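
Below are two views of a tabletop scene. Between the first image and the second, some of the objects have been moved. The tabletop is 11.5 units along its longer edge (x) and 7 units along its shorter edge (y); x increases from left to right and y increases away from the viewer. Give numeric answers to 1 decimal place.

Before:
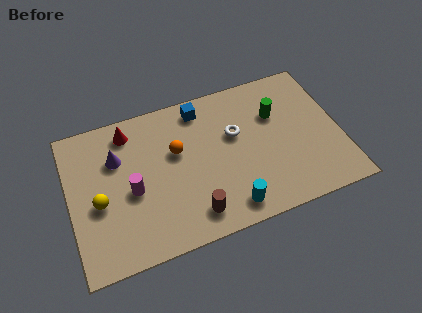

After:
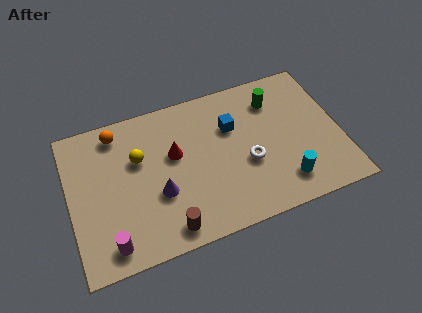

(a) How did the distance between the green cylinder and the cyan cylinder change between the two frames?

-0.4

The distance was about 4.4 in the first image and 4.0 in the second, so they moved 0.4 units closer together.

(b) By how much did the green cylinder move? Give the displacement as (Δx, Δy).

(0.0, 0.7)

From the two frames, the green cylinder sits at roughly (8.9, 4.7) before and (8.9, 5.4) after.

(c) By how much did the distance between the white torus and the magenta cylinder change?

+1.6

Before: roughly 4.7 units apart; after: 6.3. That's 1.6 units further apart.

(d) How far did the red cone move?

2.5

The red cone moved from about (2.7, 5.9) to (4.5, 4.2), a distance of √(1.8² + 1.7²) ≈ 2.5.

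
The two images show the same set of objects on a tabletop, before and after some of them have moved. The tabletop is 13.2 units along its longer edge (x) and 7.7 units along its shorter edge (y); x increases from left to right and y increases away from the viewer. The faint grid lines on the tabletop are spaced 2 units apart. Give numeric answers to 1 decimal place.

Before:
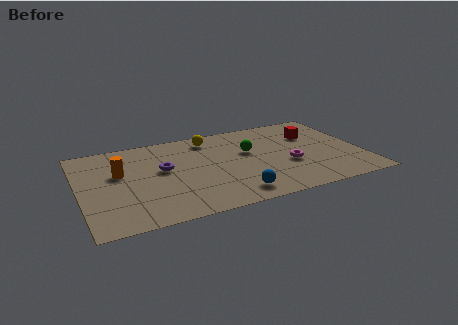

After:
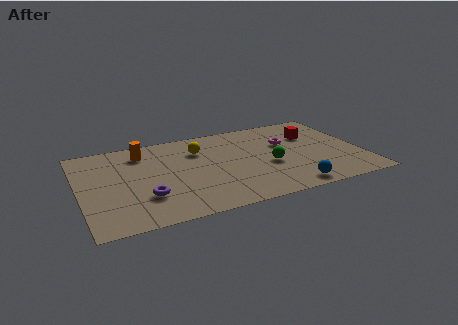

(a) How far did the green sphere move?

1.7

The green sphere moved from about (8.0, 4.7) to (8.8, 3.2), a distance of √(0.8² + 1.5²) ≈ 1.7.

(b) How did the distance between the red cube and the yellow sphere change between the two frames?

+0.5

They were about 4.9 units apart before and 5.4 after — 0.5 units further apart.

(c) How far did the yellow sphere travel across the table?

1.1

The yellow sphere moved from about (6.3, 6.5) to (5.7, 5.6), a distance of √(0.6² + 0.9²) ≈ 1.1.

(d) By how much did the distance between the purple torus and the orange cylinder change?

+1.9

The distance was about 2.0 in the first image and 3.9 in the second, so they moved 1.9 units further apart.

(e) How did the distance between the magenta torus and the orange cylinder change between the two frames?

-1.2

The distance was about 8.0 in the first image and 6.8 in the second, so they moved 1.2 units closer together.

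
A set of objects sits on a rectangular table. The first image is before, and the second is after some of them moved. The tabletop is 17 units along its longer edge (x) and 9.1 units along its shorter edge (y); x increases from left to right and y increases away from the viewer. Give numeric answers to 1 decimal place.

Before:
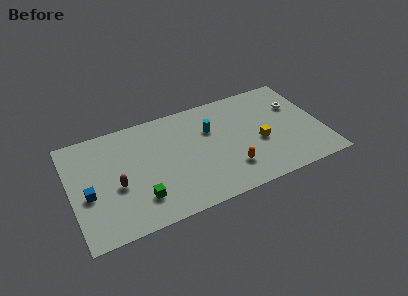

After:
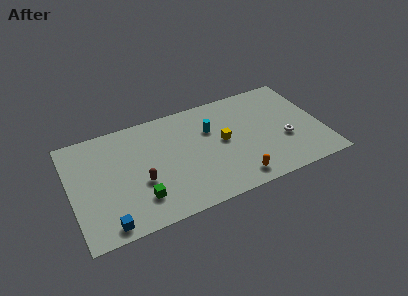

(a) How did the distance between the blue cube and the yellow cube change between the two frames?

-2.6

The distance was about 11.6 in the first image and 9.0 in the second, so they moved 2.6 units closer together.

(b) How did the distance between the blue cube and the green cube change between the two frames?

-1.1

The distance was about 3.7 in the first image and 2.6 in the second, so they moved 1.1 units closer together.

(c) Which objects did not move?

the green cube and the cyan cylinder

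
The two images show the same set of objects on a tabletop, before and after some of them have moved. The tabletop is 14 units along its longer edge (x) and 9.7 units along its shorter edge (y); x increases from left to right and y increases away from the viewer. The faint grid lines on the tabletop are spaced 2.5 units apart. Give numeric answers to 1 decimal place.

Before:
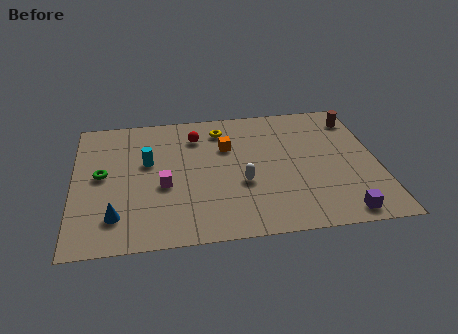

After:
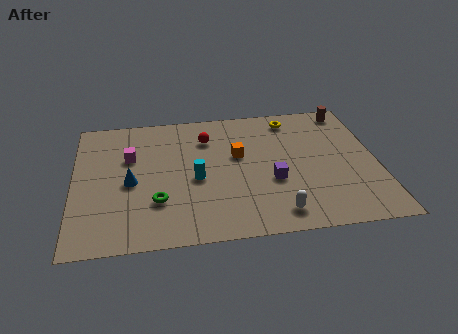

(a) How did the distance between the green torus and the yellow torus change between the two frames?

+2.1

The distance was about 6.3 in the first image and 8.4 in the second, so they moved 2.1 units further apart.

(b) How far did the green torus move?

3.3

From (1.3, 5.1) to (3.8, 2.9), the green torus covered √(2.5² + 2.2²) ≈ 3.3 units.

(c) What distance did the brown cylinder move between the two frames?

0.8

From (13.2, 7.9) to (12.9, 8.6), the brown cylinder covered √(0.3² + 0.7²) ≈ 0.8 units.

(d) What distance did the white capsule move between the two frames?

2.7

From (7.7, 3.7) to (9.2, 1.4), the white capsule covered √(1.5² + 2.3²) ≈ 2.7 units.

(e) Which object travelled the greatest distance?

the purple cube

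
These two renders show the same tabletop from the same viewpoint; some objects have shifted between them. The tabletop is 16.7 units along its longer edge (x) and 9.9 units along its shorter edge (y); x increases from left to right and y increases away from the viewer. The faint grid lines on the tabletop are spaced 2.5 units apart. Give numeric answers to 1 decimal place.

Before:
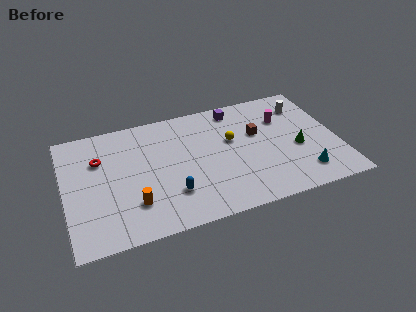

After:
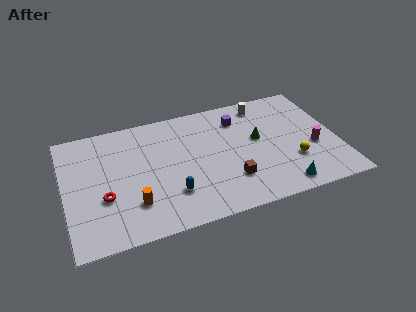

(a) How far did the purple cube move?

0.9

From (10.8, 8.6) to (10.9, 7.7), the purple cube covered √(0.1² + 0.9²) ≈ 0.9 units.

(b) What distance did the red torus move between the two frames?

3.2

The red torus was near (2.2, 6.8) before and (2.3, 3.6) after, so it travelled √(0.1² + 3.2²) ≈ 3.2 units.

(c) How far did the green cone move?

2.7

The green cone was near (14.2, 4.1) before and (11.9, 5.6) after, so it travelled √(2.3² + 1.5²) ≈ 2.7 units.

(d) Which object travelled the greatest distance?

the yellow sphere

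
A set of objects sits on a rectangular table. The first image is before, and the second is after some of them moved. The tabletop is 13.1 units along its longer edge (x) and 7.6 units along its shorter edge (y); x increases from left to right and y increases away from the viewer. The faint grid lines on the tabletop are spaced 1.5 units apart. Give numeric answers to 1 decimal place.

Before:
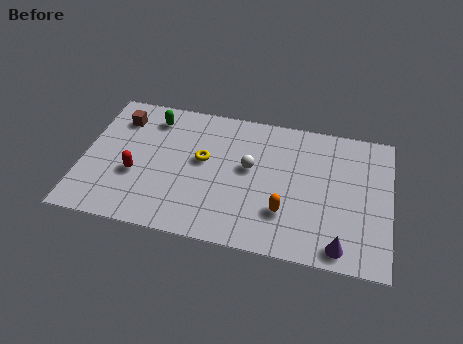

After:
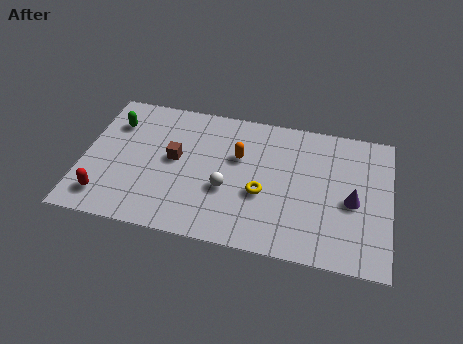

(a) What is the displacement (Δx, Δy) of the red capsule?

(-1.2, -1.5)

From the two frames, the red capsule sits at roughly (2.3, 2.9) before and (1.1, 1.4) after.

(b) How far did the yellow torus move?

2.9

The yellow torus was near (5.1, 4.3) before and (7.7, 3.0) after, so it travelled √(2.6² + 1.3²) ≈ 2.9 units.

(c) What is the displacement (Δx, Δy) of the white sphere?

(-0.9, -1.4)

The white sphere was at about (7.1, 4.3) and moved to about (6.2, 2.9).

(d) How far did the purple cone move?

2.5

The purple cone was near (11.1, 0.9) before and (11.5, 3.4) after, so it travelled √(0.4² + 2.5²) ≈ 2.5 units.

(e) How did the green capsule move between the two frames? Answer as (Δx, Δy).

(-1.6, -0.6)

From the two frames, the green capsule sits at roughly (2.8, 6.2) before and (1.2, 5.6) after.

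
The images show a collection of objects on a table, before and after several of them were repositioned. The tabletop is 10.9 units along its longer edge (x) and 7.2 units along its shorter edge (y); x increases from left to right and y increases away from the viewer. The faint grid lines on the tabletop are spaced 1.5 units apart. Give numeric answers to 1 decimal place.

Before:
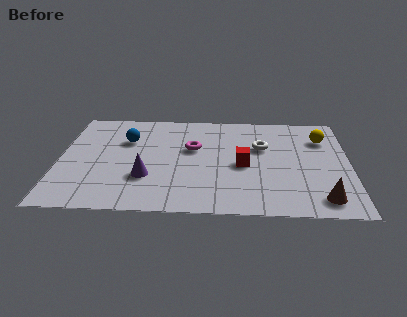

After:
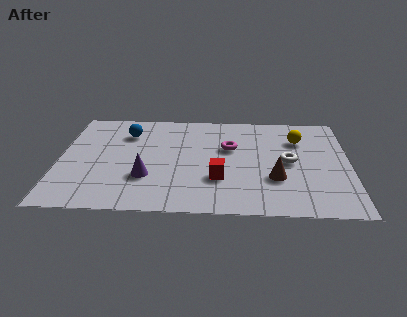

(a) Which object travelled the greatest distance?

the brown cone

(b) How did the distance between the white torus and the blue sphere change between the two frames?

+1.3

The distance was about 5.1 in the first image and 6.4 in the second, so they moved 1.3 units further apart.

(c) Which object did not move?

the purple cone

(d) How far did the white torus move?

1.4

The white torus was near (7.6, 4.6) before and (8.6, 3.6) after, so it travelled √(1.0² + 1.0²) ≈ 1.4 units.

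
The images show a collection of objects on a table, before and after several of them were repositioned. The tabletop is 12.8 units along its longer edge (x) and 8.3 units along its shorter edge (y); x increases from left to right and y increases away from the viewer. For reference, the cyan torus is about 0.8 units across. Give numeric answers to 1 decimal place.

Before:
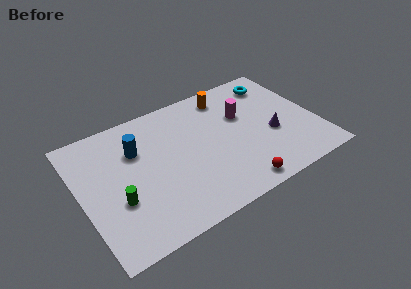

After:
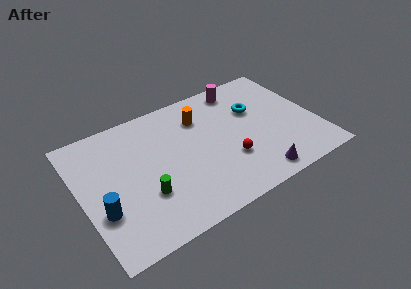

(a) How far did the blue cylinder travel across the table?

3.7

The blue cylinder moved from about (3.2, 5.7) to (0.9, 2.8), a distance of √(2.3² + 2.9²) ≈ 3.7.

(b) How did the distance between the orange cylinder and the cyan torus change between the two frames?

+0.3

Before: roughly 2.7 units apart; after: 3.0. That's 0.3 units further apart.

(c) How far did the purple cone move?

2.6

The purple cone moved from about (10.3, 3.3) to (9.0, 1.0), a distance of √(1.3² + 2.3²) ≈ 2.6.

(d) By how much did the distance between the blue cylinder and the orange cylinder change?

+1.4

They were about 5.4 units apart before and 6.8 after — 1.4 units further apart.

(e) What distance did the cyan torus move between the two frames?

2.0

The cyan torus was near (11.1, 6.8) before and (9.7, 5.4) after, so it travelled √(1.4² + 1.4²) ≈ 2.0 units.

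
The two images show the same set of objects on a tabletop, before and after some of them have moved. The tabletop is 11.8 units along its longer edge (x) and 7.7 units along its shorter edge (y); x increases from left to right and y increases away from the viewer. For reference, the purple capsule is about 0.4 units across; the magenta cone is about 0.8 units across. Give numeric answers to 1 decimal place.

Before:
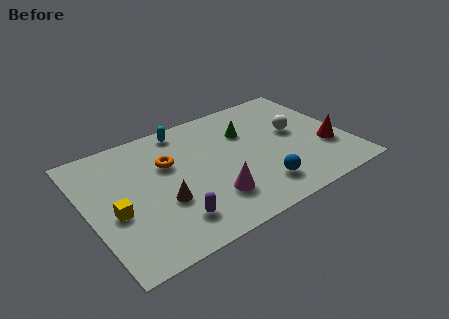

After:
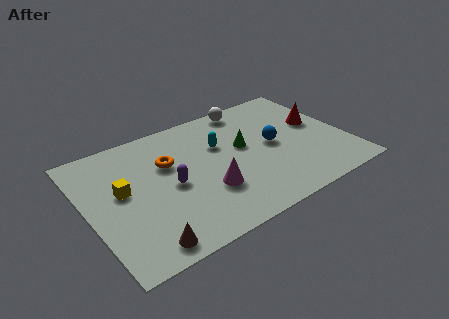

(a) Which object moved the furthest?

the white sphere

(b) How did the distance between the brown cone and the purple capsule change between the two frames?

+2.0

The distance was about 1.2 in the first image and 3.2 in the second, so they moved 2.0 units further apart.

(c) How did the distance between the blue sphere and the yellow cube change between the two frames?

+0.4

Before: roughly 6.5 units apart; after: 6.9. That's 0.4 units further apart.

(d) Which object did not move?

the orange torus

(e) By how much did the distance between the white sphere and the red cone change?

+1.7

They were about 2.1 units apart before and 3.8 after — 1.7 units further apart.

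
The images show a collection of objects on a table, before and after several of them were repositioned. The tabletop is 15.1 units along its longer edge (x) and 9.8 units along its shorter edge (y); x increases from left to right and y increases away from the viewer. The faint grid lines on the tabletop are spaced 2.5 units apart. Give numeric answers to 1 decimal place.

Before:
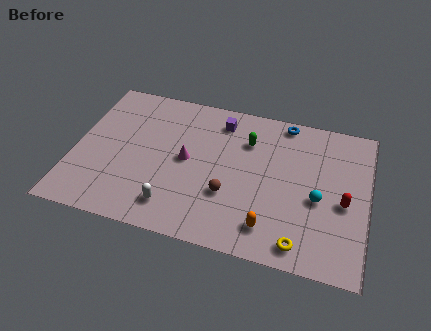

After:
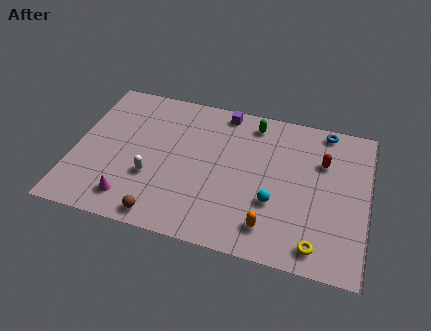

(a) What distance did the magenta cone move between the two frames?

4.2

From (5.8, 5.0) to (3.2, 1.7), the magenta cone covered √(2.6² + 3.3²) ≈ 4.2 units.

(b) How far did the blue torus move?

2.1

The blue torus was near (10.6, 8.9) before and (12.7, 8.9) after, so it travelled √(2.1² + 0.0²) ≈ 2.1 units.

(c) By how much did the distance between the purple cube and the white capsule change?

-0.3

They were about 6.6 units apart before and 6.3 after — 0.3 units closer together.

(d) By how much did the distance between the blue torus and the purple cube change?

+1.9

They were about 3.4 units apart before and 5.3 after — 1.9 units further apart.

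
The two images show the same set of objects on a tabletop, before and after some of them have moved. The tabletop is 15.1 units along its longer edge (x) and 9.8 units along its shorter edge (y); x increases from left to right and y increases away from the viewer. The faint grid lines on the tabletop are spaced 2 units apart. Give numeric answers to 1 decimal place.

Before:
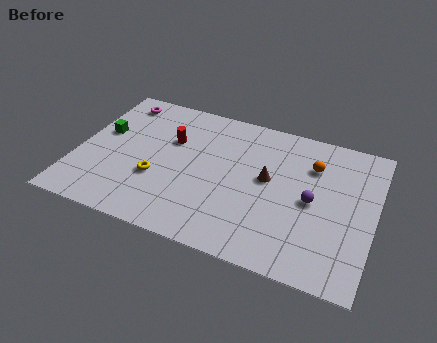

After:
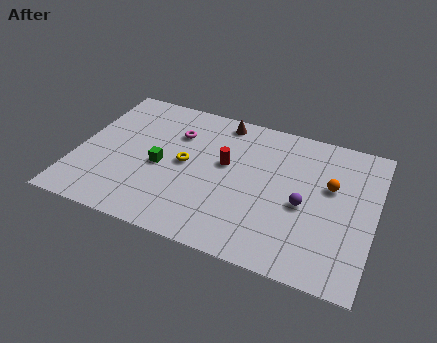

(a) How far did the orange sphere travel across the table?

1.5

The orange sphere was near (11.8, 7.1) before and (12.8, 6.0) after, so it travelled √(1.0² + 1.1²) ≈ 1.5 units.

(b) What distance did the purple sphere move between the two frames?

0.6

The purple sphere moved from about (12.0, 4.7) to (11.6, 4.3), a distance of √(0.4² + 0.4²) ≈ 0.6.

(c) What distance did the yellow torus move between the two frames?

2.0

From (4.2, 3.5) to (5.5, 5.0), the yellow torus covered √(1.3² + 1.5²) ≈ 2.0 units.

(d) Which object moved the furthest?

the brown cone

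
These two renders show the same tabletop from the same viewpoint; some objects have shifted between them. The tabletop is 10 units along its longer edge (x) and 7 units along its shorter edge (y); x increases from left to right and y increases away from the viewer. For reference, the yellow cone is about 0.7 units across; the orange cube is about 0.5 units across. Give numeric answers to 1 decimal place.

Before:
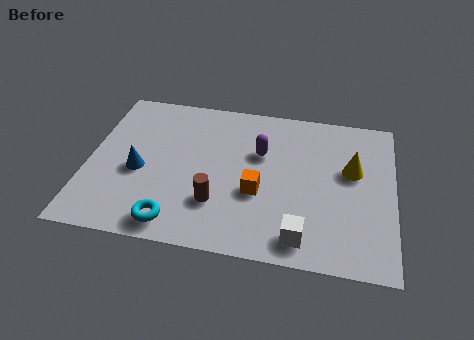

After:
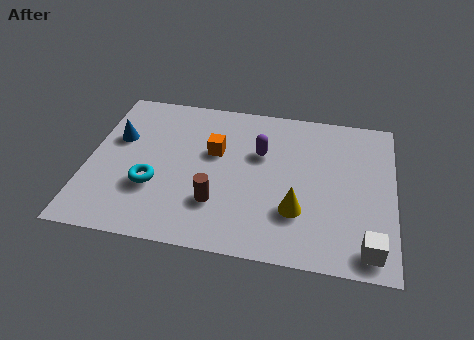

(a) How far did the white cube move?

2.1

The white cube moved from about (7.1, 1.0) to (9.2, 0.9), a distance of √(2.1² + 0.1²) ≈ 2.1.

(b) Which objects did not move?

the brown cylinder and the purple capsule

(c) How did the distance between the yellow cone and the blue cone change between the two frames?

-0.6

Before: roughly 7.0 units apart; after: 6.4. That's 0.6 units closer together.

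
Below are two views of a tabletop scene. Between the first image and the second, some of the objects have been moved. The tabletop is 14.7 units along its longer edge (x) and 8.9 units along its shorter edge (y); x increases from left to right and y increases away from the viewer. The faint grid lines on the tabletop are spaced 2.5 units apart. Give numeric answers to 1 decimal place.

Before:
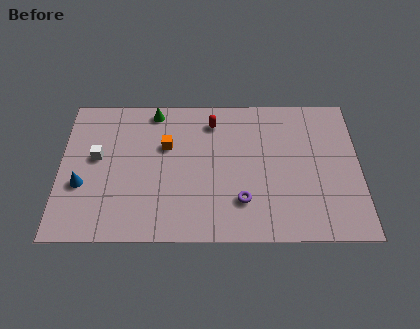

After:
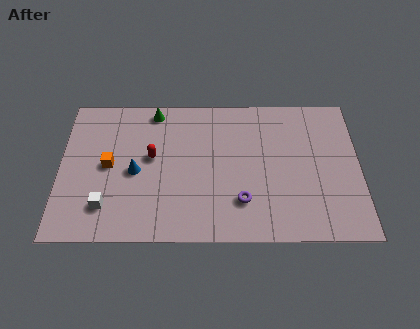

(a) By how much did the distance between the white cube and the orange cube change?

-1.0

Before: roughly 3.5 units apart; after: 2.5. That's 1.0 units closer together.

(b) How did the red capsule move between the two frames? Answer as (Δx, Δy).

(-3.0, -2.2)

The red capsule started near (7.5, 7.2) and ended near (4.5, 5.0).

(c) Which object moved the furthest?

the red capsule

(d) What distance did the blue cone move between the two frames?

2.7

From (1.1, 3.3) to (3.7, 4.1), the blue cone covered √(2.6² + 0.8²) ≈ 2.7 units.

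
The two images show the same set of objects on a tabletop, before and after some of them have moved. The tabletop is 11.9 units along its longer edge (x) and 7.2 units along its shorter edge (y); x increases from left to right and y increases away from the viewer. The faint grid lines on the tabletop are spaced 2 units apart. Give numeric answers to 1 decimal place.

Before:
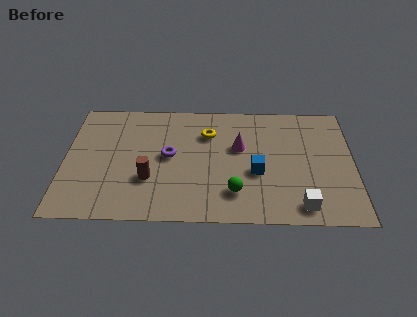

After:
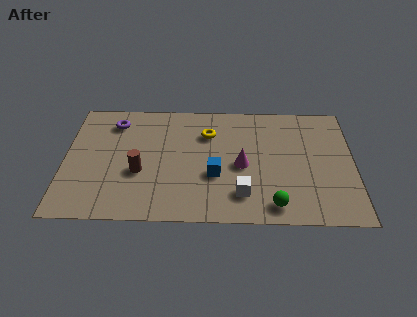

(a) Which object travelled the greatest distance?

the purple torus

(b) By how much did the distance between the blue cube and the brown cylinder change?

-1.3

They were about 4.4 units apart before and 3.1 after — 1.3 units closer together.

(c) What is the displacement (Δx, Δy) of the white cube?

(-2.4, 0.6)

From the two frames, the white cube sits at roughly (9.7, 1.0) before and (7.3, 1.6) after.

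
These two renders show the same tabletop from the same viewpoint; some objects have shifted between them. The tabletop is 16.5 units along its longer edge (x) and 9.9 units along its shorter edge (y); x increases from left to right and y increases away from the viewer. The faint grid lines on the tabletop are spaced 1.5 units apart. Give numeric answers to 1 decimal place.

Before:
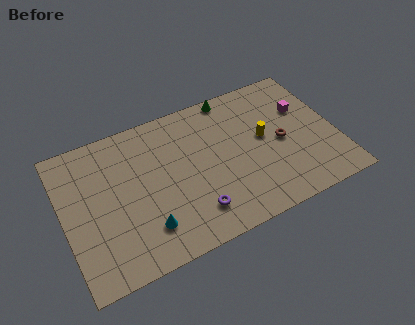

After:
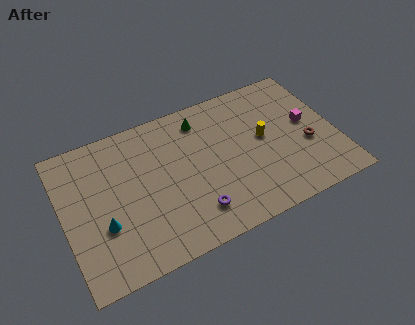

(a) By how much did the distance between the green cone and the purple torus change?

-1.5

The distance was about 7.7 in the first image and 6.2 in the second, so they moved 1.5 units closer together.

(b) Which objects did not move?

the purple torus and the yellow cylinder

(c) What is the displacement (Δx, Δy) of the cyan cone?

(-2.4, 1.2)

From the two frames, the cyan cone sits at roughly (4.6, 2.3) before and (2.2, 3.5) after.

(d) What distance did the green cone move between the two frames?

2.2

The green cone moved from about (10.7, 9.1) to (8.7, 8.2), a distance of √(2.0² + 0.9²) ≈ 2.2.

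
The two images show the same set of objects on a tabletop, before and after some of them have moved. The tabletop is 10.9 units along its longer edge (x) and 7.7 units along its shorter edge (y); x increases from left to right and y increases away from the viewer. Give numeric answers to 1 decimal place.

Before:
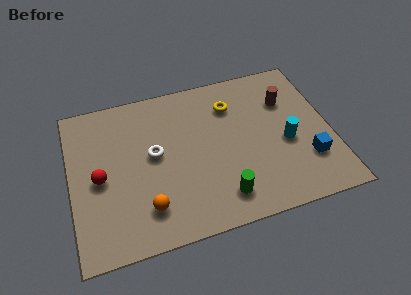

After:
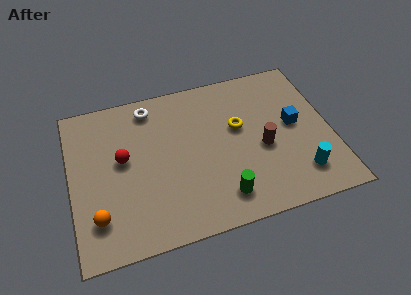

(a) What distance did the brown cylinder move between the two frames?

2.4

The brown cylinder was near (9.2, 5.4) before and (8.0, 3.3) after, so it travelled √(1.2² + 2.1²) ≈ 2.4 units.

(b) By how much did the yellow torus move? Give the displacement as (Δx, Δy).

(0.2, -1.2)

The yellow torus started near (6.9, 5.8) and ended near (7.1, 4.6).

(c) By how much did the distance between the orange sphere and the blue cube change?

+1.9

The distance was about 6.8 in the first image and 8.7 in the second, so they moved 1.9 units further apart.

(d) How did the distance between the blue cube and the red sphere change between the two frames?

-1.5

Before: roughly 8.7 units apart; after: 7.2. That's 1.5 units closer together.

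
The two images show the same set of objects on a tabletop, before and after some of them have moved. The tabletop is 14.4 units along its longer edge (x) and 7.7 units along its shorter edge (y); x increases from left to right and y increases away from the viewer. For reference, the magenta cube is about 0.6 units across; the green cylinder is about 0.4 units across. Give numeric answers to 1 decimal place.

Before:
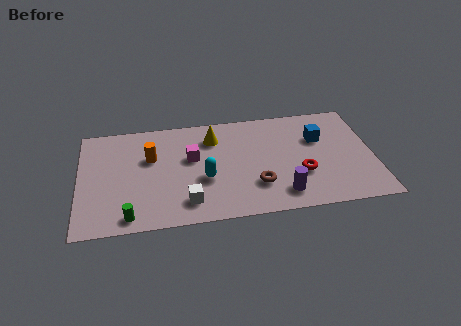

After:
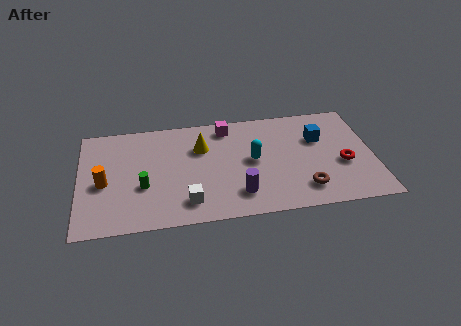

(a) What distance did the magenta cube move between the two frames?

2.7

From (5.5, 4.6) to (7.3, 6.6), the magenta cube covered √(1.8² + 2.0²) ≈ 2.7 units.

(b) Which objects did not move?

the blue cube and the white cube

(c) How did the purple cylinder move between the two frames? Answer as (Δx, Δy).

(-2.1, 0.3)

The purple cylinder started near (9.8, 1.4) and ended near (7.7, 1.7).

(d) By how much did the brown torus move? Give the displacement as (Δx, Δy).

(2.3, -0.6)

The brown torus was at about (8.6, 2.2) and moved to about (10.9, 1.6).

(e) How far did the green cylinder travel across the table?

2.1

The green cylinder moved from about (2.4, 0.9) to (3.1, 2.9), a distance of √(0.7² + 2.0²) ≈ 2.1.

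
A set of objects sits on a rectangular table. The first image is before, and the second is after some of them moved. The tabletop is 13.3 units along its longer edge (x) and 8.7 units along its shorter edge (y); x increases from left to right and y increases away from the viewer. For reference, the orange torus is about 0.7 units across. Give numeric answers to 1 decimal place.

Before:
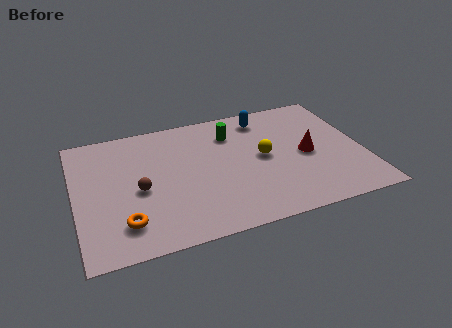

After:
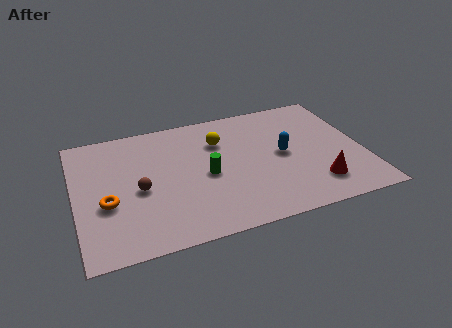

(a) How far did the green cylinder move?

3.0

The green cylinder was near (7.4, 6.6) before and (6.0, 4.0) after, so it travelled √(1.4² + 2.6²) ≈ 3.0 units.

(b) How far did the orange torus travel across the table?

1.7

The orange torus moved from about (2.1, 1.9) to (1.4, 3.4), a distance of √(0.7² + 1.5²) ≈ 1.7.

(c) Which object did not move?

the brown sphere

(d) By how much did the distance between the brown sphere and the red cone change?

+0.4

They were about 7.8 units apart before and 8.2 after — 0.4 units further apart.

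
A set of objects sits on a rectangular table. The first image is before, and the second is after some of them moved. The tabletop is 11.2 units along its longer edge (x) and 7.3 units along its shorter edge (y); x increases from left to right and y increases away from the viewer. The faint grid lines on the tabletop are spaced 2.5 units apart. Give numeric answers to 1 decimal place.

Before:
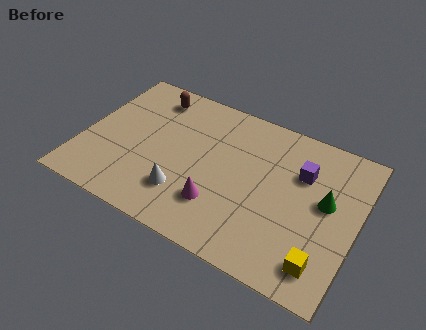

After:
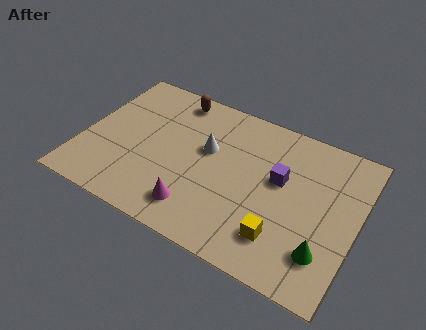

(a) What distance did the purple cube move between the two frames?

1.1

From (8.8, 5.0) to (8.0, 4.3), the purple cube covered √(0.8² + 0.7²) ≈ 1.1 units.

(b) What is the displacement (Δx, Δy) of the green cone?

(0.2, -2.3)

From the two frames, the green cone sits at roughly (9.9, 4.1) before and (10.1, 1.8) after.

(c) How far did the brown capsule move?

0.9

From (2.4, 6.1) to (3.3, 6.4), the brown capsule covered √(0.9² + 0.3²) ≈ 0.9 units.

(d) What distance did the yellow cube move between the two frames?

1.7

The yellow cube moved from about (10.1, 1.3) to (8.4, 1.7), a distance of √(1.7² + 0.4²) ≈ 1.7.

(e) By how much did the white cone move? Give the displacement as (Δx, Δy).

(0.6, 2.5)

The white cone started near (4.4, 1.9) and ended near (5.0, 4.4).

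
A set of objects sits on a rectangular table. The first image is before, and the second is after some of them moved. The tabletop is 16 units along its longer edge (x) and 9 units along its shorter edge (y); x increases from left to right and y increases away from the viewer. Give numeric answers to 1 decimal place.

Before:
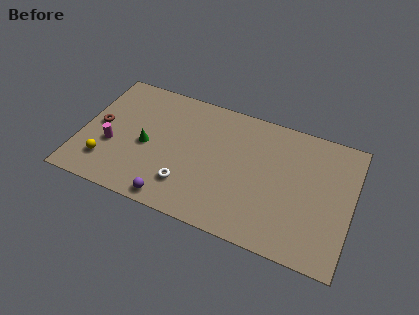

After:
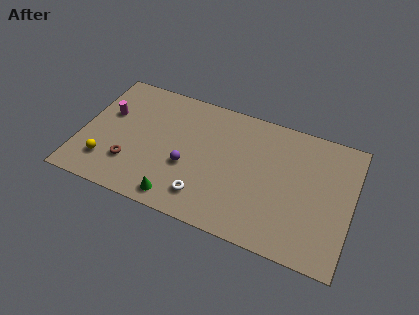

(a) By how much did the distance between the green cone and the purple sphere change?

-1.3

They were about 3.7 units apart before and 2.4 after — 1.3 units closer together.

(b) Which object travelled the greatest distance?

the green cone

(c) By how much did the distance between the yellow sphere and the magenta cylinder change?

+2.2

They were about 1.3 units apart before and 3.5 after — 2.2 units further apart.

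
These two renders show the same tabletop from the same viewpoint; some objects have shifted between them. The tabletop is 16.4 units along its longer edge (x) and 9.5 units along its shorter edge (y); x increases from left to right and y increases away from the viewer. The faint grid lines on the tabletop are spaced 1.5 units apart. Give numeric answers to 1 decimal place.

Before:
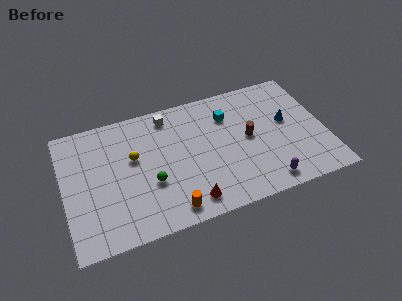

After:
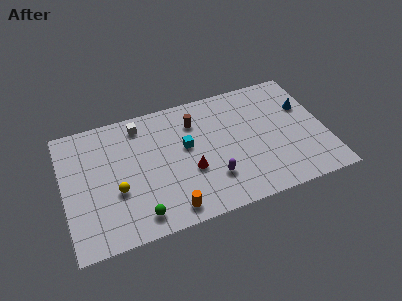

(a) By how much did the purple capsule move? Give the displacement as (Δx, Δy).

(-3.2, 1.4)

From the two frames, the purple capsule sits at roughly (12.3, 1.2) before and (9.1, 2.6) after.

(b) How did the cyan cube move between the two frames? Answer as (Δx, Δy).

(-2.8, -1.5)

The cyan cube was at about (10.5, 7.0) and moved to about (7.7, 5.5).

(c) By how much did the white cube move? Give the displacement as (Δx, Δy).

(-1.8, -0.1)

From the two frames, the white cube sits at roughly (6.8, 8.2) before and (5.0, 8.1) after.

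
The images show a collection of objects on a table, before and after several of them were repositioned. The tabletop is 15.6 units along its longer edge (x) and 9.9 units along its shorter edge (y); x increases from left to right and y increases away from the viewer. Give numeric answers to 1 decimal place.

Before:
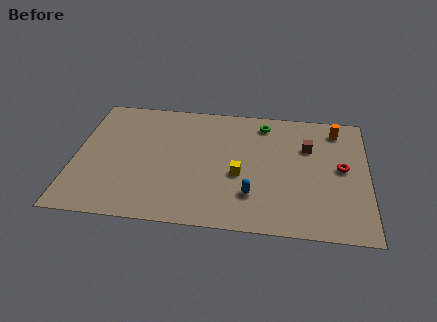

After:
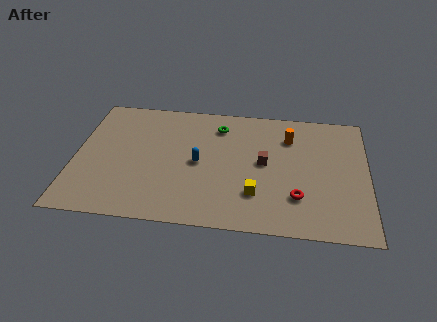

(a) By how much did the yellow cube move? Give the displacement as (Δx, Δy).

(0.9, -1.4)

The yellow cube was at about (8.8, 4.1) and moved to about (9.7, 2.7).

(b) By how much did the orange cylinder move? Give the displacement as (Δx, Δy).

(-2.5, -0.9)

From the two frames, the orange cylinder sits at roughly (13.9, 8.3) before and (11.4, 7.4) after.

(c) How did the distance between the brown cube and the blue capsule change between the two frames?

-1.5

Before: roughly 5.0 units apart; after: 3.5. That's 1.5 units closer together.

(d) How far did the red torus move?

3.4

From (14.2, 5.2) to (11.9, 2.7), the red torus covered √(2.3² + 2.5²) ≈ 3.4 units.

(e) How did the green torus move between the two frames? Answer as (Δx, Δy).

(-2.4, -0.5)

The green torus started near (10.0, 8.4) and ended near (7.6, 7.9).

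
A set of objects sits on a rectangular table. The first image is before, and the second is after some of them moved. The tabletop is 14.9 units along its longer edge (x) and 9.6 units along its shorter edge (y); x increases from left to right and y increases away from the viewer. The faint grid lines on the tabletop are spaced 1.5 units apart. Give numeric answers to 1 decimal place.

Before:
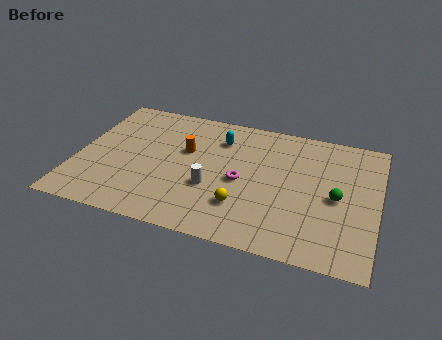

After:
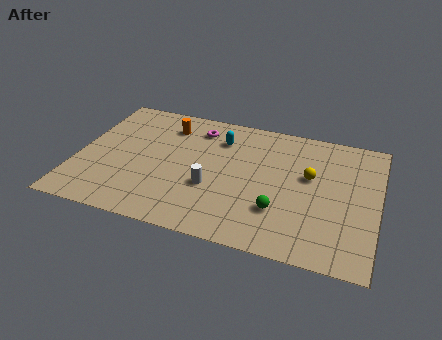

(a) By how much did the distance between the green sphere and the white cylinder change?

-2.7

They were about 6.2 units apart before and 3.5 after — 2.7 units closer together.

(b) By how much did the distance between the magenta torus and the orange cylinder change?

-1.8

They were about 3.3 units apart before and 1.5 after — 1.8 units closer together.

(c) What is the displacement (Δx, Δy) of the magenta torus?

(-2.5, 3.4)

The magenta torus started near (8.2, 4.4) and ended near (5.7, 7.8).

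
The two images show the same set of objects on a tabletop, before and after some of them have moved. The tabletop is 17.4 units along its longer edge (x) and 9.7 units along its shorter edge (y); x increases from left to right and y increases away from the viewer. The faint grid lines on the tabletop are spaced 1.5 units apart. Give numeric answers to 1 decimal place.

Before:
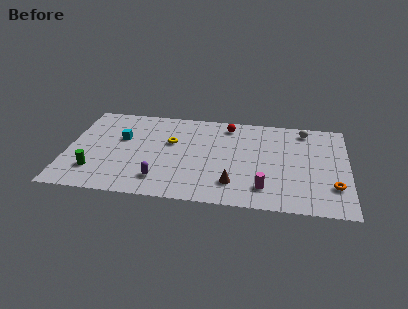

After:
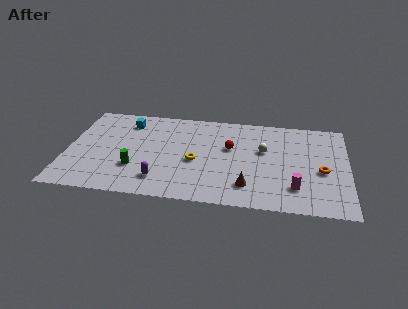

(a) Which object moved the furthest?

the white sphere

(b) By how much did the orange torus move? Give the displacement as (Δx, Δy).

(-0.7, 1.5)

The orange torus started near (16.5, 2.7) and ended near (15.8, 4.2).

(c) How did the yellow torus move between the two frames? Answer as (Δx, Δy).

(1.6, -1.8)

The yellow torus started near (6.4, 6.0) and ended near (8.0, 4.2).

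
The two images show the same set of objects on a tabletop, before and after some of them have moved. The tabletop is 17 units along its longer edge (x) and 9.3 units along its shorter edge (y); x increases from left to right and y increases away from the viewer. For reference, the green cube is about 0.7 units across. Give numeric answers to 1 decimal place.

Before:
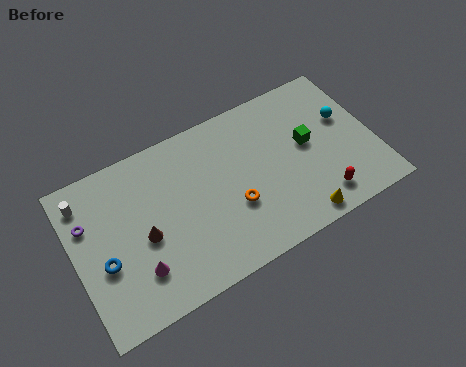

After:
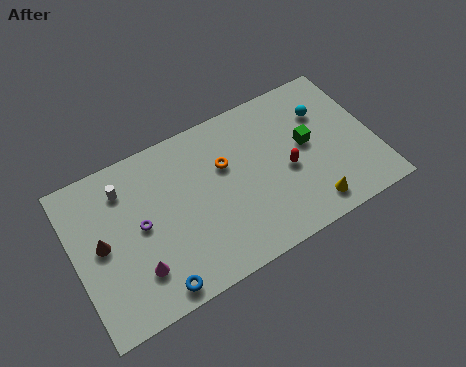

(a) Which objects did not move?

the magenta cone and the green cube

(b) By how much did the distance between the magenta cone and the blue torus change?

-0.5

The distance was about 2.1 in the first image and 1.6 in the second, so they moved 0.5 units closer together.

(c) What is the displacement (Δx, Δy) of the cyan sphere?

(-1.1, 0.9)

From the two frames, the cyan sphere sits at roughly (15.6, 5.7) before and (14.5, 6.6) after.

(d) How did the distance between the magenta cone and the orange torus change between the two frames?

+0.9

Before: roughly 5.7 units apart; after: 6.6. That's 0.9 units further apart.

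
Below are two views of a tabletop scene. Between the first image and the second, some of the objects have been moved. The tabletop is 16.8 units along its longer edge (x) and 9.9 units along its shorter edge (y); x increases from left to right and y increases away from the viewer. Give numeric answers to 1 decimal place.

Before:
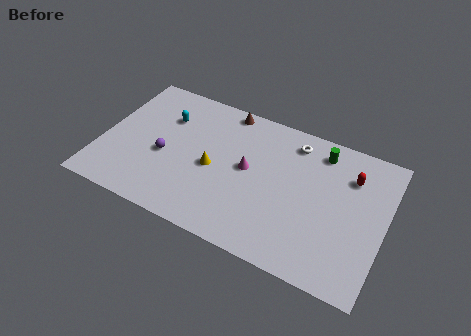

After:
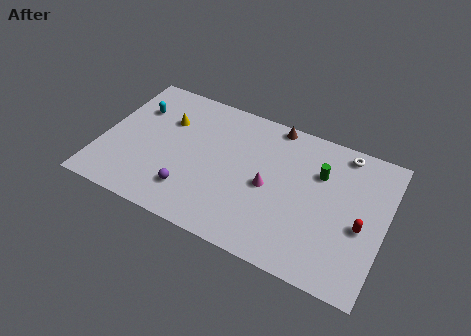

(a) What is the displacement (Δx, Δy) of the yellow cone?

(-3.1, 2.3)

From the two frames, the yellow cone sits at roughly (6.7, 4.5) before and (3.6, 6.8) after.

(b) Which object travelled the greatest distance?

the yellow cone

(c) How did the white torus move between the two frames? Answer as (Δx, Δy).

(2.9, 0.5)

The white torus was at about (11.1, 8.3) and moved to about (14.0, 8.8).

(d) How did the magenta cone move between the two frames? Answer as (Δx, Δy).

(1.3, -0.7)

The magenta cone started near (8.7, 5.3) and ended near (10.0, 4.6).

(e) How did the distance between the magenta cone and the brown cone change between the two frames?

+0.4

They were about 4.1 units apart before and 4.5 after — 0.4 units further apart.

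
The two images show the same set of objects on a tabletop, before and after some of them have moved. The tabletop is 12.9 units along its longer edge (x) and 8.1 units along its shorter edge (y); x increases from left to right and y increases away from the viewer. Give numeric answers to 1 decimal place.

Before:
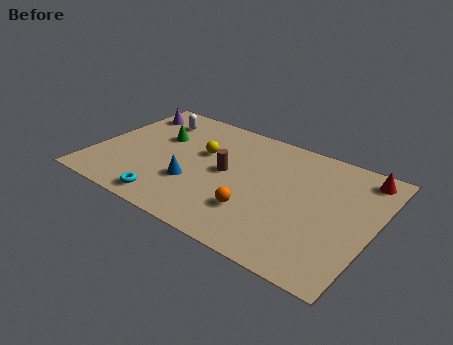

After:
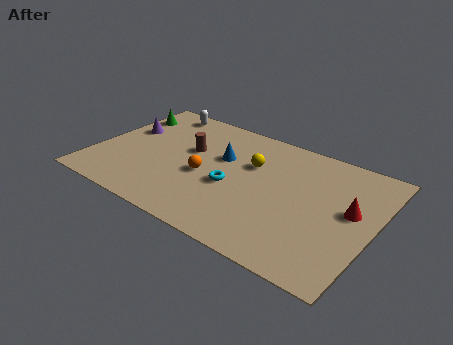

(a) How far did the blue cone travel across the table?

2.6

From (4.8, 2.7) to (5.7, 5.1), the blue cone covered √(0.9² + 2.4²) ≈ 2.6 units.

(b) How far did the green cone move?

2.1

The green cone was near (2.7, 5.2) before and (0.8, 6.2) after, so it travelled √(1.9² + 1.0²) ≈ 2.1 units.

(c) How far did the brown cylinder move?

2.0

The brown cylinder moved from about (6.1, 4.2) to (4.2, 4.9), a distance of √(1.9² + 0.7²) ≈ 2.0.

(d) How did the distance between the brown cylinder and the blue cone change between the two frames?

-0.5

They were about 2.0 units apart before and 1.5 after — 0.5 units closer together.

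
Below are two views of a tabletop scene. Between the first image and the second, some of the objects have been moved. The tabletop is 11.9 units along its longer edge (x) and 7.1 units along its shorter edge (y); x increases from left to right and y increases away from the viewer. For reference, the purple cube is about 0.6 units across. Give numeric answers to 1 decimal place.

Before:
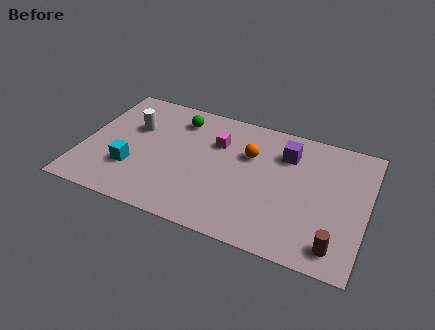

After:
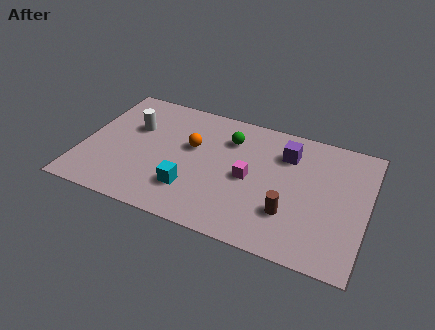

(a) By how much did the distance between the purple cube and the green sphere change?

-2.2

The distance was about 4.6 in the first image and 2.4 in the second, so they moved 2.2 units closer together.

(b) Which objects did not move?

the white cylinder and the purple cube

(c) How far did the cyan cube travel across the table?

2.5

The cyan cube moved from about (2.2, 2.2) to (4.7, 1.9), a distance of √(2.5² + 0.3²) ≈ 2.5.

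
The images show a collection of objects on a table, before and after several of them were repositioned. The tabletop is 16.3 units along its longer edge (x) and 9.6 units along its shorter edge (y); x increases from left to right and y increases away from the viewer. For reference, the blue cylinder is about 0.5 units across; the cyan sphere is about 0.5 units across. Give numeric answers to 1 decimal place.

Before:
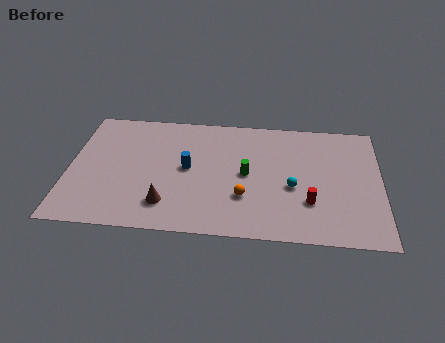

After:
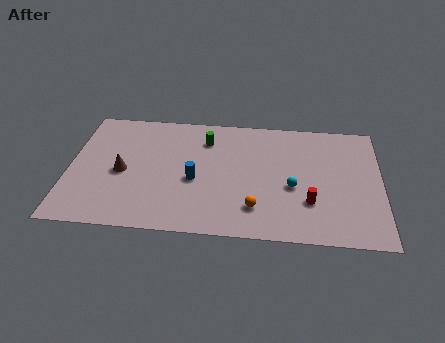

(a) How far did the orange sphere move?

1.0

The orange sphere was near (9.2, 3.0) before and (9.8, 2.2) after, so it travelled √(0.6² + 0.8²) ≈ 1.0 units.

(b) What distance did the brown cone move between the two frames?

3.3

The brown cone moved from about (5.2, 2.1) to (2.8, 4.4), a distance of √(2.4² + 2.3²) ≈ 3.3.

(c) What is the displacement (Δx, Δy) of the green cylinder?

(-2.2, 2.6)

The green cylinder was at about (9.3, 4.8) and moved to about (7.1, 7.4).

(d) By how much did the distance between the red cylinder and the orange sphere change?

-0.5

Before: roughly 3.4 units apart; after: 2.9. That's 0.5 units closer together.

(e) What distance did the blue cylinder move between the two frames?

1.0

The blue cylinder was near (6.2, 5.0) before and (6.6, 4.1) after, so it travelled √(0.4² + 0.9²) ≈ 1.0 units.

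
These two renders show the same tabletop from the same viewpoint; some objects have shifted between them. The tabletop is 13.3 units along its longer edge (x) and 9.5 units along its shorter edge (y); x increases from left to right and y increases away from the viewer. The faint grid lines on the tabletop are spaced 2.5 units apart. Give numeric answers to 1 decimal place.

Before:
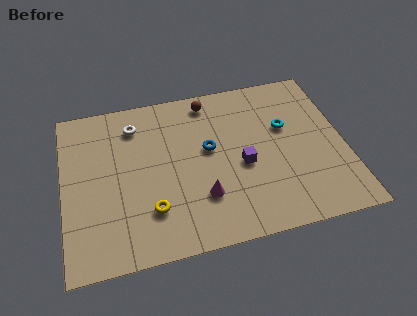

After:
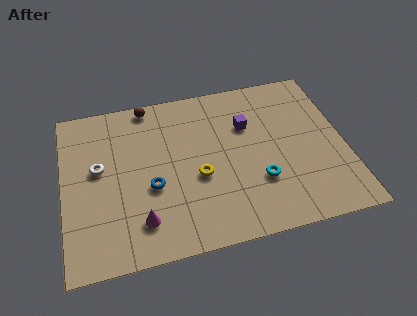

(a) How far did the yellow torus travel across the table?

2.7

The yellow torus was near (4.0, 2.5) before and (6.3, 3.9) after, so it travelled √(2.3² + 1.4²) ≈ 2.7 units.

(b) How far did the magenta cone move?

3.0

The magenta cone was near (6.4, 2.7) before and (3.5, 2.0) after, so it travelled √(2.9² + 0.7²) ≈ 3.0 units.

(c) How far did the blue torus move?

3.2

The blue torus moved from about (6.9, 5.4) to (4.1, 3.8), a distance of √(2.8² + 1.6²) ≈ 3.2.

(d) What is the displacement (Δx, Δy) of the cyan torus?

(-1.5, -2.9)

The cyan torus started near (10.6, 5.9) and ended near (9.1, 3.0).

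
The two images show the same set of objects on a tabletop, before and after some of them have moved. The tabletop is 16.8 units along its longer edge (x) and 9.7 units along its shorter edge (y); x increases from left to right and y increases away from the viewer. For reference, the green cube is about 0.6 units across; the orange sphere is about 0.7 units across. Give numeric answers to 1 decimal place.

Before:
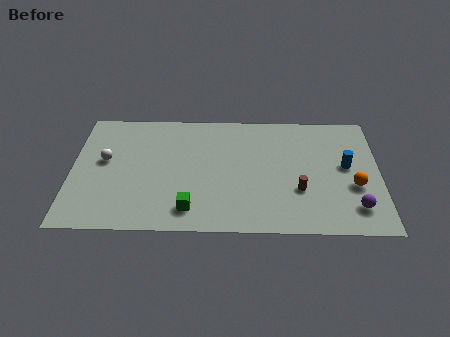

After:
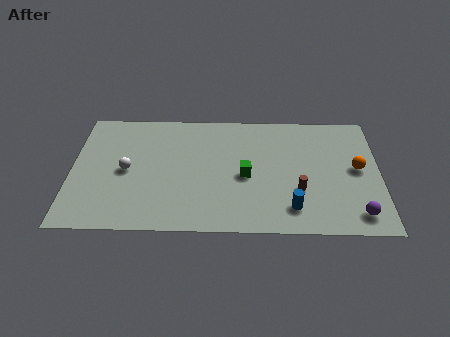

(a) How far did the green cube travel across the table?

4.0

The green cube was near (6.5, 1.7) before and (9.5, 4.4) after, so it travelled √(3.0² + 2.7²) ≈ 4.0 units.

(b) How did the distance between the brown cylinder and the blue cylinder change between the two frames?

-1.8

Before: roughly 3.3 units apart; after: 1.5. That's 1.8 units closer together.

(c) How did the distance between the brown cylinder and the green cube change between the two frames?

-3.0

The distance was about 6.1 in the first image and 3.1 in the second, so they moved 3.0 units closer together.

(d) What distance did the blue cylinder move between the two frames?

4.5

The blue cylinder was near (15.0, 5.3) before and (12.0, 1.9) after, so it travelled √(3.0² + 3.4²) ≈ 4.5 units.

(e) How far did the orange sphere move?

1.4

From (15.4, 3.7) to (15.6, 5.1), the orange sphere covered √(0.2² + 1.4²) ≈ 1.4 units.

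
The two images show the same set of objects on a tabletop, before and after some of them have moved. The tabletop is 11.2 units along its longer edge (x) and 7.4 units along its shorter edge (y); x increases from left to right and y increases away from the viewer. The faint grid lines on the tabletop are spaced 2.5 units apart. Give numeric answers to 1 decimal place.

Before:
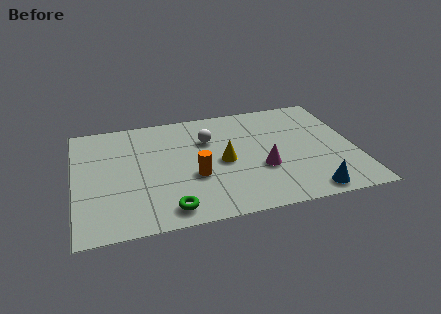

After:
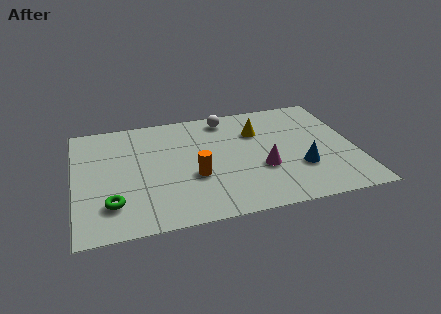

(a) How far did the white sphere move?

1.5

From (5.4, 5.1) to (6.2, 6.4), the white sphere covered √(0.8² + 1.3²) ≈ 1.5 units.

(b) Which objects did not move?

the magenta cone and the orange cylinder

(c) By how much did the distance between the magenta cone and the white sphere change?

+0.8

They were about 3.1 units apart before and 3.9 after — 0.8 units further apart.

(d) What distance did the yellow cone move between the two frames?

2.3

From (5.9, 3.5) to (7.4, 5.2), the yellow cone covered √(1.5² + 1.7²) ≈ 2.3 units.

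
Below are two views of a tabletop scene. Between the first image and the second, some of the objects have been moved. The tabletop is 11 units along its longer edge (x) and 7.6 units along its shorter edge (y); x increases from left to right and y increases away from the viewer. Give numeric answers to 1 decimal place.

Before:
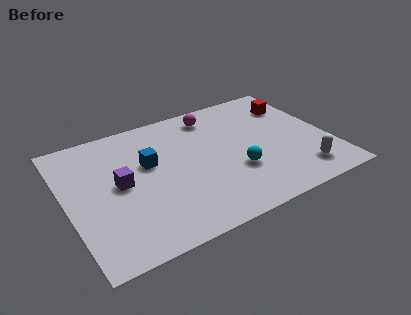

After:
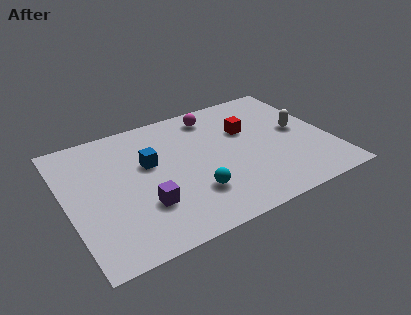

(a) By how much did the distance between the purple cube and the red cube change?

-2.5

Before: roughly 7.9 units apart; after: 5.4. That's 2.5 units closer together.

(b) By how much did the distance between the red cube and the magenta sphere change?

-1.6

The distance was about 3.5 in the first image and 1.9 in the second, so they moved 1.6 units closer together.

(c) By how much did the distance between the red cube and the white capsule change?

-2.0

The distance was about 4.3 in the first image and 2.3 in the second, so they moved 2.0 units closer together.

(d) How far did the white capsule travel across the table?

2.6

From (9.5, 1.4) to (9.8, 4.0), the white capsule covered √(0.3² + 2.6²) ≈ 2.6 units.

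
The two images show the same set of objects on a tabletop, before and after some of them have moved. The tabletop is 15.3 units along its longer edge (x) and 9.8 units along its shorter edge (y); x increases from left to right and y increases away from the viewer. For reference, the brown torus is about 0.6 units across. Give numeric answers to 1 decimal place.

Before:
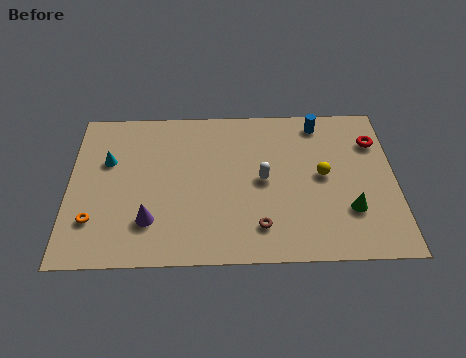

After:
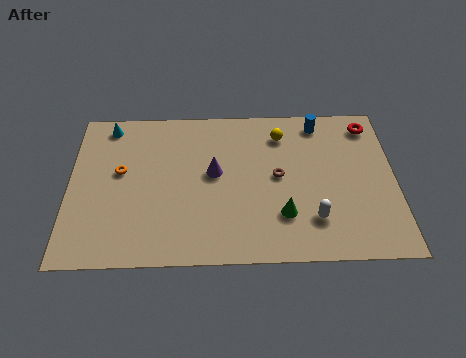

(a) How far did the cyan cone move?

2.3

The cyan cone moved from about (1.8, 6.3) to (1.8, 8.6), a distance of √(0.0² + 2.3²) ≈ 2.3.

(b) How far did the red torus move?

1.1

The red torus was near (14.4, 7.2) before and (14.2, 8.3) after, so it travelled √(0.2² + 1.1²) ≈ 1.1 units.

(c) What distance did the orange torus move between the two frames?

3.2

The orange torus was near (1.2, 2.6) before and (2.4, 5.6) after, so it travelled √(1.2² + 3.0²) ≈ 3.2 units.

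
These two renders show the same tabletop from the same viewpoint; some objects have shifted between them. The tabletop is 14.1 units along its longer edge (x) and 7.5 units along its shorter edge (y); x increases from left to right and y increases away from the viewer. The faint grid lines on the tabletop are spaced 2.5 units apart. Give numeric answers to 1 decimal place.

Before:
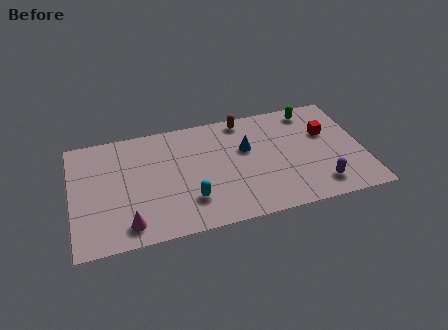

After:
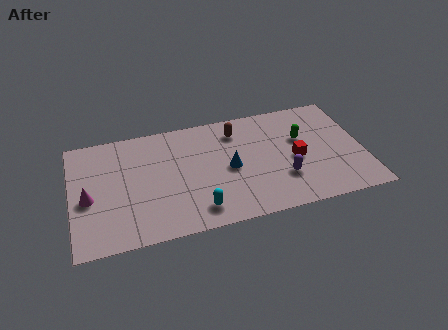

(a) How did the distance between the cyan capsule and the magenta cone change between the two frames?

+2.4

Before: roughly 3.1 units apart; after: 5.5. That's 2.4 units further apart.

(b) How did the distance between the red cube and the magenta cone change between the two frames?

-0.4

Before: roughly 10.4 units apart; after: 10.0. That's 0.4 units closer together.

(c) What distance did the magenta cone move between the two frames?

2.8

From (2.6, 1.2) to (0.8, 3.3), the magenta cone covered √(1.8² + 2.1²) ≈ 2.8 units.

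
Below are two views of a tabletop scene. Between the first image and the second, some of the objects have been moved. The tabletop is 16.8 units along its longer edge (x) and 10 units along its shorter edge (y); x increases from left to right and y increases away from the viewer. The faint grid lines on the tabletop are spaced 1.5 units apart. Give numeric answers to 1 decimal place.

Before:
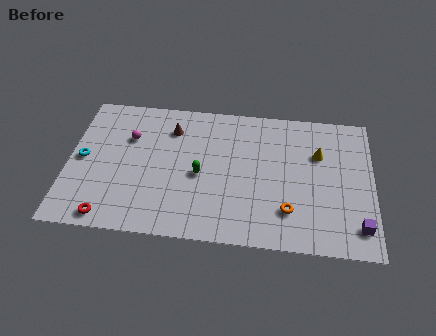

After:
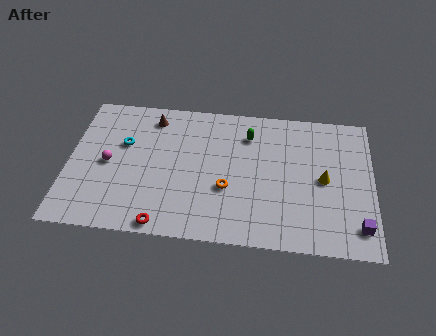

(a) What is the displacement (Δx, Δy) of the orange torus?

(-3.4, 1.2)

From the two frames, the orange torus sits at roughly (12.2, 2.5) before and (8.8, 3.7) after.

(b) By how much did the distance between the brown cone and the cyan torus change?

-2.9

Before: roughly 5.5 units apart; after: 2.6. That's 2.9 units closer together.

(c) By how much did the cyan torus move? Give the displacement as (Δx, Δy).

(2.2, 1.3)

From the two frames, the cyan torus sits at roughly (0.8, 5.0) before and (3.0, 6.3) after.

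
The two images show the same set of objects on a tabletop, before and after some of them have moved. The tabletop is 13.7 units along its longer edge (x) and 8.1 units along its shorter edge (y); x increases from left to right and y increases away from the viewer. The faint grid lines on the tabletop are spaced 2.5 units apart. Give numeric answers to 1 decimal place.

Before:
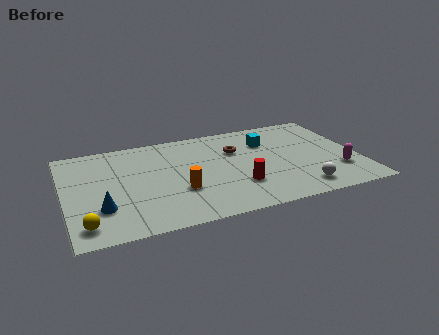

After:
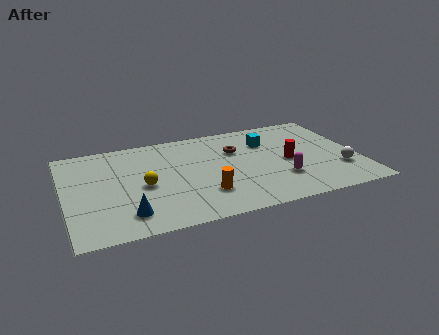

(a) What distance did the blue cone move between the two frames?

1.4

The blue cone was near (1.6, 2.4) before and (2.7, 1.6) after, so it travelled √(1.1² + 0.8²) ≈ 1.4 units.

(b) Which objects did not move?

the cyan cube and the brown torus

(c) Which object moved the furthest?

the yellow sphere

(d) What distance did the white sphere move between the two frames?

2.3

The white sphere moved from about (10.7, 1.3) to (12.7, 2.4), a distance of √(2.0² + 1.1²) ≈ 2.3.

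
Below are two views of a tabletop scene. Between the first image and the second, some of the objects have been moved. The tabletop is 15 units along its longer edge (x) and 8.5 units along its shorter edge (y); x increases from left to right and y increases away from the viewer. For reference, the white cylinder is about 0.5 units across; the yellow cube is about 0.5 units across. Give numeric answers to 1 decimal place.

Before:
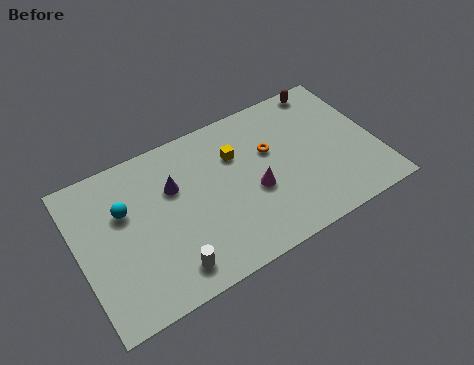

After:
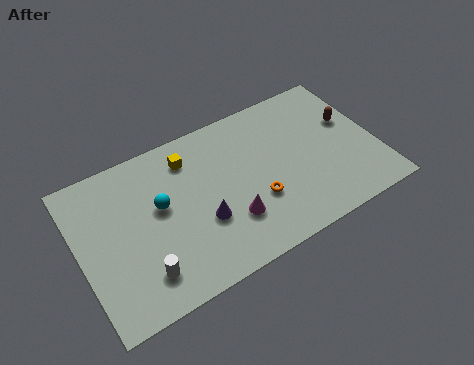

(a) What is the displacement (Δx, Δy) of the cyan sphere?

(1.7, -0.6)

From the two frames, the cyan sphere sits at roughly (2.4, 5.5) before and (4.1, 4.9) after.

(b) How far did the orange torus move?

2.6

The orange torus was near (9.8, 5.3) before and (8.7, 2.9) after, so it travelled √(1.1² + 2.4²) ≈ 2.6 units.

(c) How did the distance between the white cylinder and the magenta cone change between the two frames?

-0.5

Before: roughly 5.1 units apart; after: 4.6. That's 0.5 units closer together.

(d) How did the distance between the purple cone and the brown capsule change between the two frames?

-0.3

The distance was about 8.5 in the first image and 8.2 in the second, so they moved 0.3 units closer together.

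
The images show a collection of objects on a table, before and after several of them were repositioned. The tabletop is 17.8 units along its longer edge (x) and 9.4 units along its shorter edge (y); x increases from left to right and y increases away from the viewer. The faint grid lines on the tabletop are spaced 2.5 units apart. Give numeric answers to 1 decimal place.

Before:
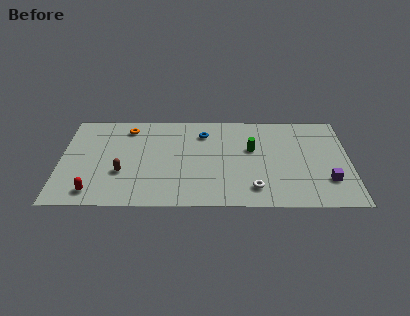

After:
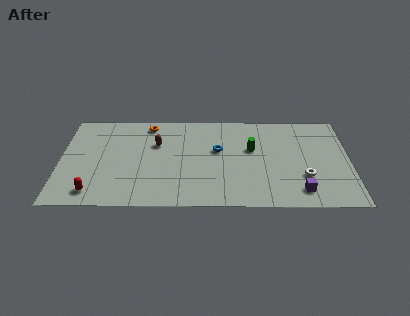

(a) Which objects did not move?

the green cylinder and the red capsule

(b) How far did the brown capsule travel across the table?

3.6

From (3.8, 3.3) to (5.9, 6.2), the brown capsule covered √(2.1² + 2.9²) ≈ 3.6 units.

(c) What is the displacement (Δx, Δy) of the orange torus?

(1.3, 0.4)

The orange torus started near (4.1, 7.8) and ended near (5.4, 8.2).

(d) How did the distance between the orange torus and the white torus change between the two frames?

+1.1

The distance was about 9.8 in the first image and 10.9 in the second, so they moved 1.1 units further apart.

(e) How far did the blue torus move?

1.9

The blue torus was near (8.8, 7.3) before and (9.7, 5.6) after, so it travelled √(0.9² + 1.7²) ≈ 1.9 units.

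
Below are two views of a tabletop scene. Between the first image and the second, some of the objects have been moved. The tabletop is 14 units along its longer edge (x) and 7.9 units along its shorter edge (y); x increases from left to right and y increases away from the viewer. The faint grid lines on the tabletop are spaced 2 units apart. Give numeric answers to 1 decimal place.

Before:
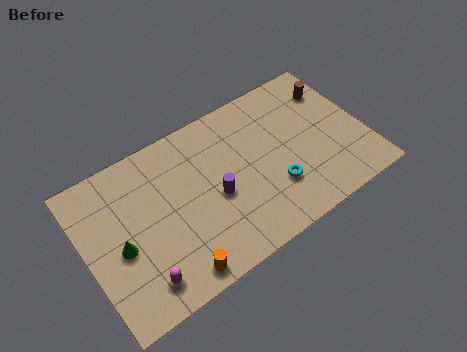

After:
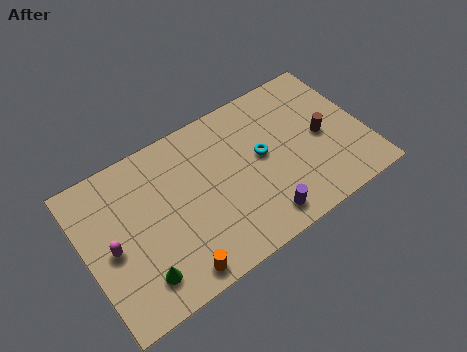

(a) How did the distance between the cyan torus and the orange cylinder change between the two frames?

+0.5

They were about 5.5 units apart before and 6.0 after — 0.5 units further apart.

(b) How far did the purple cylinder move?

3.0

From (6.4, 3.5) to (8.3, 1.2), the purple cylinder covered √(1.9² + 2.3²) ≈ 3.0 units.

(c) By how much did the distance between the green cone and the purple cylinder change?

+1.2

They were about 4.8 units apart before and 6.0 after — 1.2 units further apart.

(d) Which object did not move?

the orange cylinder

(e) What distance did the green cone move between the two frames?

2.0

From (1.6, 3.5) to (2.3, 1.6), the green cone covered √(0.7² + 1.9²) ≈ 2.0 units.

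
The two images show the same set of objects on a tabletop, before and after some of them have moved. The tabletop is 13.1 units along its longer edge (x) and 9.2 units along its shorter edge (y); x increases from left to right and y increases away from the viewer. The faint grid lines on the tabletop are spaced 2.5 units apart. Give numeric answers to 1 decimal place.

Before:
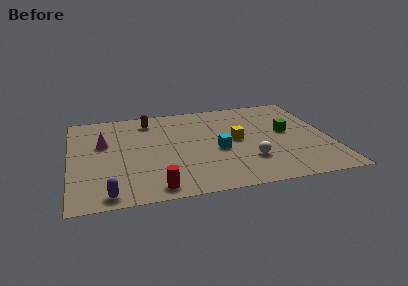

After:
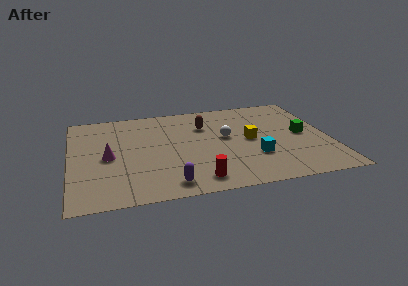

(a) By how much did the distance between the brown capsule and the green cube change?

-2.1

They were about 7.4 units apart before and 5.3 after — 2.1 units closer together.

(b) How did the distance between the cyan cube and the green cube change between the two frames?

-0.7

The distance was about 3.8 in the first image and 3.1 in the second, so they moved 0.7 units closer together.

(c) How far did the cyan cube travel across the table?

2.1

The cyan cube was near (7.4, 3.9) before and (9.2, 2.9) after, so it travelled √(1.8² + 1.0²) ≈ 2.1 units.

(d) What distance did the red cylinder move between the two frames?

2.1

The red cylinder was near (4.1, 1.0) before and (6.2, 1.3) after, so it travelled √(2.1² + 0.3²) ≈ 2.1 units.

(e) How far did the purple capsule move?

3.0

The purple capsule was near (1.8, 0.9) before and (4.8, 1.2) after, so it travelled √(3.0² + 0.3²) ≈ 3.0 units.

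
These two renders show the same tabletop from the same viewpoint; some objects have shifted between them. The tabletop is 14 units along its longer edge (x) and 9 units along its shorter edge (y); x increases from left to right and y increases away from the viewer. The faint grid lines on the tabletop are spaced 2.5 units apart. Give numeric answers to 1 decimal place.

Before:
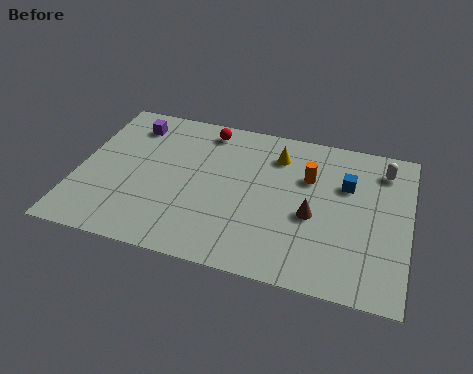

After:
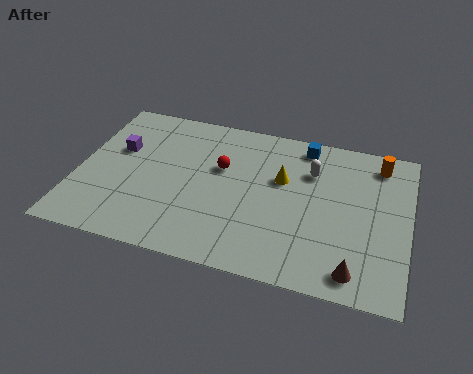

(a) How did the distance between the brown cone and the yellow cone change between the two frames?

+1.9

Before: roughly 3.6 units apart; after: 5.5. That's 1.9 units further apart.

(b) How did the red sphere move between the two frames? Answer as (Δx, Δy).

(0.8, -2.2)

The red sphere was at about (5.2, 7.8) and moved to about (6.0, 5.6).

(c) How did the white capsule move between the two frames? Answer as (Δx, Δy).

(-3.0, -0.9)

The white capsule was at about (12.8, 7.3) and moved to about (9.8, 6.4).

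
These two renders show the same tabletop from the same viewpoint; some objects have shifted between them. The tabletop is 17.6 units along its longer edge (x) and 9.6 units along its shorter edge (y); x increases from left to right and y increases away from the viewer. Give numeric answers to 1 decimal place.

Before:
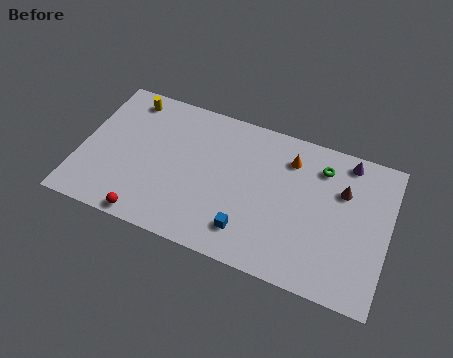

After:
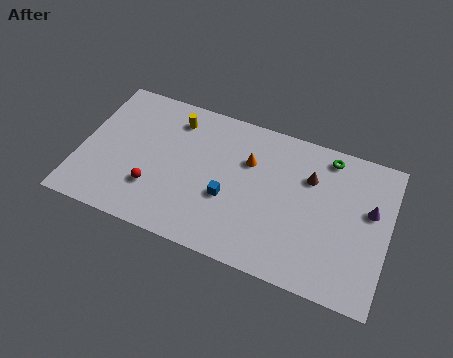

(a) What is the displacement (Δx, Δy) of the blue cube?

(-1.3, 1.7)

The blue cube started near (9.9, 2.0) and ended near (8.6, 3.7).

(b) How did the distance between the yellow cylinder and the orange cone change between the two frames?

-4.9

They were about 9.5 units apart before and 4.6 after — 4.9 units closer together.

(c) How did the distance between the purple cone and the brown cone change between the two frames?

+1.6

The distance was about 2.0 in the first image and 3.6 in the second, so they moved 1.6 units further apart.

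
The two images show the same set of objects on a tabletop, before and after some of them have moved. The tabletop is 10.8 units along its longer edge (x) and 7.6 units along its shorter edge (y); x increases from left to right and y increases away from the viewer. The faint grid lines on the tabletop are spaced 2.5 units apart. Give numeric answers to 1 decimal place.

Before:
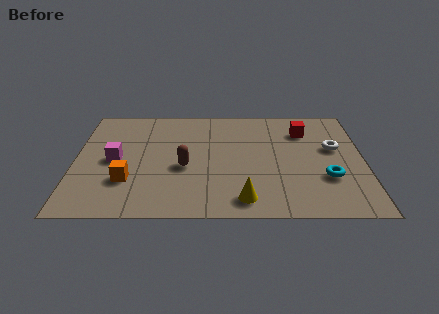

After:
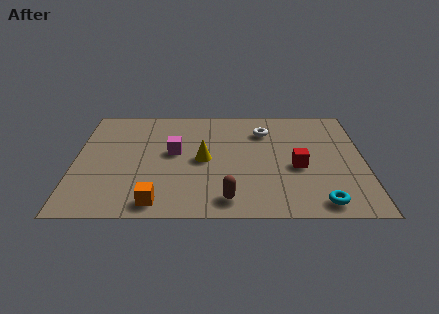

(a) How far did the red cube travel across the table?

2.5

From (8.6, 5.7) to (8.3, 3.2), the red cube covered √(0.3² + 2.5²) ≈ 2.5 units.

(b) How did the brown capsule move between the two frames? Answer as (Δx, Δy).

(1.6, -2.1)

The brown capsule started near (4.1, 3.2) and ended near (5.7, 1.1).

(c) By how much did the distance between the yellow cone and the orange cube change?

-1.2

They were about 4.5 units apart before and 3.3 after — 1.2 units closer together.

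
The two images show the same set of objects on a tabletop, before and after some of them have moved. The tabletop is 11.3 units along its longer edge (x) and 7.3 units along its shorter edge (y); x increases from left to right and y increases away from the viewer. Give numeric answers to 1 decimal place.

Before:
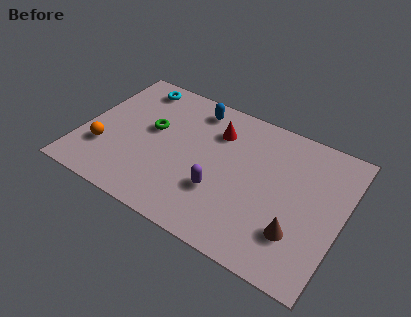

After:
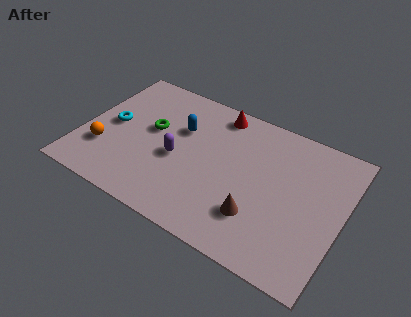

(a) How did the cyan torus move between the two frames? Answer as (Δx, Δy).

(-0.6, -2.6)

From the two frames, the cyan torus sits at roughly (1.8, 6.3) before and (1.2, 3.7) after.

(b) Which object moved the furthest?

the cyan torus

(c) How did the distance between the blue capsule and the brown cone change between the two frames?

-1.9

They were about 6.6 units apart before and 4.7 after — 1.9 units closer together.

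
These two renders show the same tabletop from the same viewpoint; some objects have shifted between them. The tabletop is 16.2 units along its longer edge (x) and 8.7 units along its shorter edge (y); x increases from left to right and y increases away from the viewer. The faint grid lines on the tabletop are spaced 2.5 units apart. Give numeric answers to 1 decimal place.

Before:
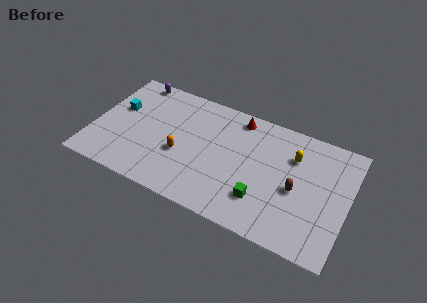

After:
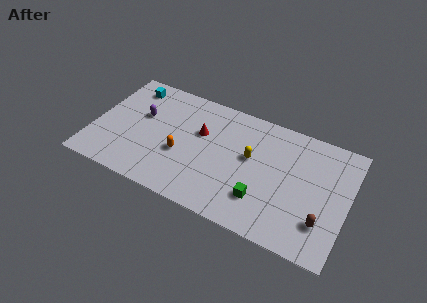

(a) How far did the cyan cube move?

2.1

From (1.4, 5.3) to (1.9, 7.3), the cyan cube covered √(0.5² + 2.0²) ≈ 2.1 units.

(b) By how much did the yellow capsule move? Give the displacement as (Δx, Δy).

(-2.6, -1.2)

From the two frames, the yellow capsule sits at roughly (12.6, 6.2) before and (10.0, 5.0) after.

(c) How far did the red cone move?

3.0

The red cone moved from about (8.9, 7.6) to (6.7, 5.5), a distance of √(2.2² + 2.1²) ≈ 3.0.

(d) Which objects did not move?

the orange capsule and the green cube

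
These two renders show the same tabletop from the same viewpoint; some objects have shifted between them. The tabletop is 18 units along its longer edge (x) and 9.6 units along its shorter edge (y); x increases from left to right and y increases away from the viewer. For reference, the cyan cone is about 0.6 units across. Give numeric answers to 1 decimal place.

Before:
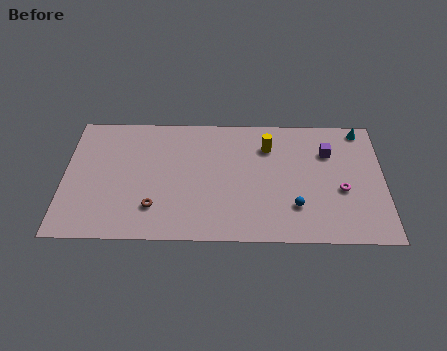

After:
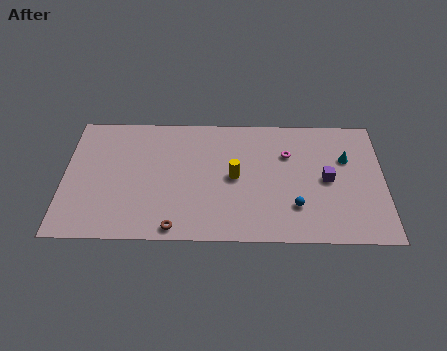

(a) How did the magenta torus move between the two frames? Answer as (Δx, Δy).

(-3.0, 2.7)

The magenta torus was at about (15.6, 3.9) and moved to about (12.6, 6.6).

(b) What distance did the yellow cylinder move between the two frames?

3.1

The yellow cylinder was near (11.5, 7.2) before and (9.6, 4.8) after, so it travelled √(1.9² + 2.4²) ≈ 3.1 units.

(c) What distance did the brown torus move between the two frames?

1.9

The brown torus moved from about (5.1, 2.4) to (6.3, 0.9), a distance of √(1.2² + 1.5²) ≈ 1.9.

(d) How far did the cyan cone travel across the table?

2.5

The cyan cone was near (16.8, 8.6) before and (15.9, 6.3) after, so it travelled √(0.9² + 2.3²) ≈ 2.5 units.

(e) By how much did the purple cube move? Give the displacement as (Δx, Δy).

(-0.1, -2.1)

From the two frames, the purple cube sits at roughly (14.9, 6.8) before and (14.8, 4.7) after.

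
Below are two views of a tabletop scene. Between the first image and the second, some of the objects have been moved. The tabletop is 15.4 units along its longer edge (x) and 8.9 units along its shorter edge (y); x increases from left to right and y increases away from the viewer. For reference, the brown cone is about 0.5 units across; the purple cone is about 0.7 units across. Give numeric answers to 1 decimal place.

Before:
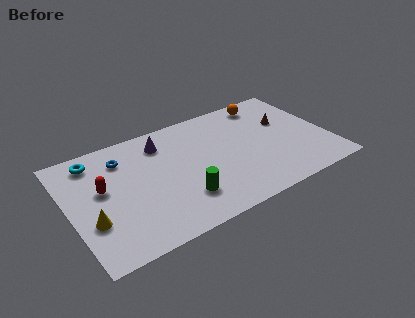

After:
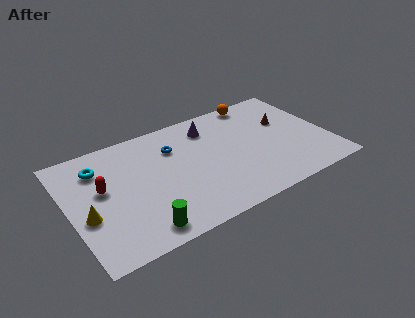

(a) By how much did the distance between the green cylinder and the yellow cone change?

-1.6

The distance was about 5.2 in the first image and 3.6 in the second, so they moved 1.6 units closer together.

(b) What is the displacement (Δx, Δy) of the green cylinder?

(-2.6, -1.1)

From the two frames, the green cylinder sits at roughly (6.3, 2.3) before and (3.7, 1.2) after.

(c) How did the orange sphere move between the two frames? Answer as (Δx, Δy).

(-0.5, 0.4)

From the two frames, the orange sphere sits at roughly (12.3, 7.7) before and (11.8, 8.1) after.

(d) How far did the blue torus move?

3.0

The blue torus moved from about (3.4, 6.9) to (6.4, 6.4), a distance of √(3.0² + 0.5²) ≈ 3.0.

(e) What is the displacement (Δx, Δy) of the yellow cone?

(-0.2, 0.5)

From the two frames, the yellow cone sits at roughly (1.1, 3.0) before and (0.9, 3.5) after.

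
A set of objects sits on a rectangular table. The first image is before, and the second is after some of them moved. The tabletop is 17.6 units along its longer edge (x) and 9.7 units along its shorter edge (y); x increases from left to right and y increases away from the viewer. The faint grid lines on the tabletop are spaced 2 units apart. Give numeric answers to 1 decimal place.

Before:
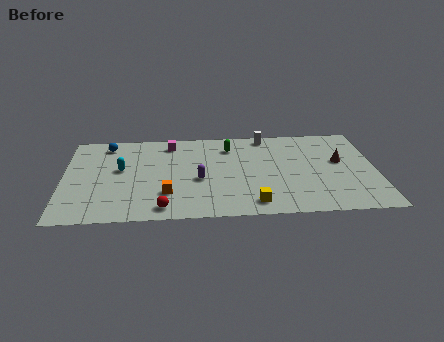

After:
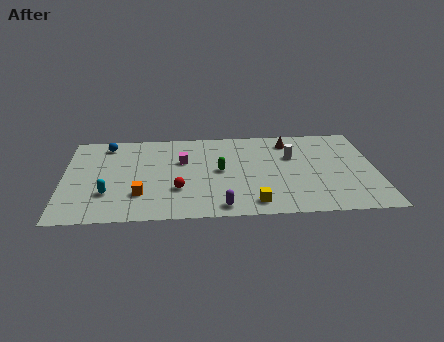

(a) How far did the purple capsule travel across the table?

3.2

From (7.6, 4.1) to (8.8, 1.1), the purple capsule covered √(1.2² + 3.0²) ≈ 3.2 units.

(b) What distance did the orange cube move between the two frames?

1.5

The orange cube was near (5.8, 2.7) before and (4.3, 2.7) after, so it travelled √(1.5² + 0.0²) ≈ 1.5 units.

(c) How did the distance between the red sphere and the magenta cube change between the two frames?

-3.9

Before: roughly 7.0 units apart; after: 3.1. That's 3.9 units closer together.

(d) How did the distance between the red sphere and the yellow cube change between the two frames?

-0.5

The distance was about 5.0 in the first image and 4.5 in the second, so they moved 0.5 units closer together.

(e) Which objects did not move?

the yellow cube and the blue sphere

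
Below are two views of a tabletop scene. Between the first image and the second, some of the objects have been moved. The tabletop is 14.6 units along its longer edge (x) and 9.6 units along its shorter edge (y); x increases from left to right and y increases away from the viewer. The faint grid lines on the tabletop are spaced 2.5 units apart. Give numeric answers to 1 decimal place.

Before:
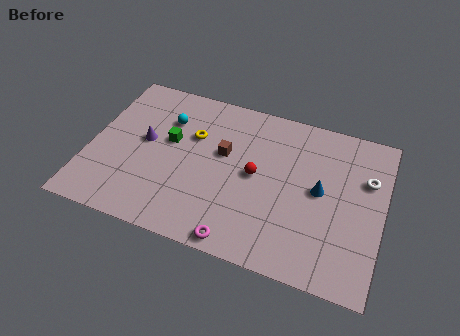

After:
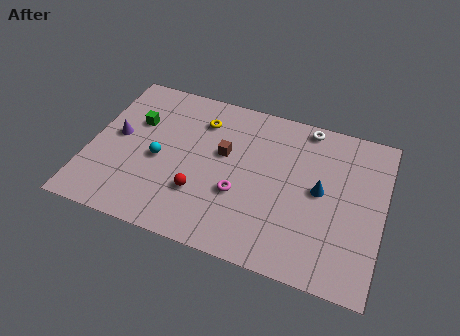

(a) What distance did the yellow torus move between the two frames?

1.1

From (5.0, 6.3) to (5.3, 7.4), the yellow torus covered √(0.3² + 1.1²) ≈ 1.1 units.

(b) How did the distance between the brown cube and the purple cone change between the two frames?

+1.4

They were about 3.9 units apart before and 5.3 after — 1.4 units further apart.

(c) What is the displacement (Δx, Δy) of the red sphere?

(-2.6, -2.0)

The red sphere started near (8.3, 4.9) and ended near (5.7, 2.9).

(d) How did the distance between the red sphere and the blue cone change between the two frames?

+3.0

The distance was about 3.2 in the first image and 6.2 in the second, so they moved 3.0 units further apart.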